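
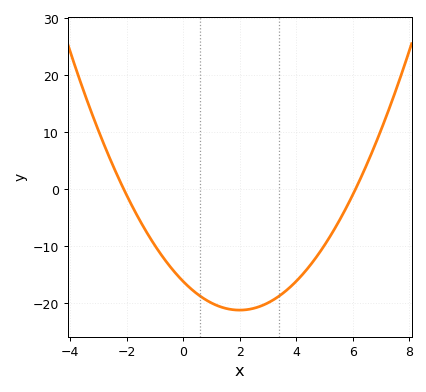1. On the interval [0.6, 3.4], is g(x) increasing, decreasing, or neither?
neither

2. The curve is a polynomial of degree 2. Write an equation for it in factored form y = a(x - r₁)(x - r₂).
y = 1.26(x + 2.1)(x - 6.1)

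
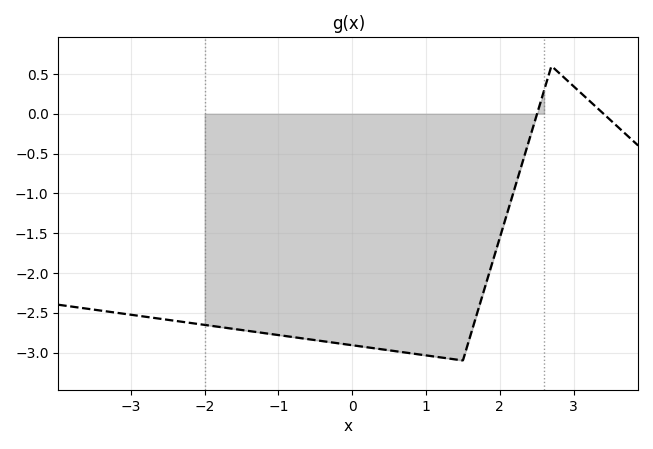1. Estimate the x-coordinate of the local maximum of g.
2.7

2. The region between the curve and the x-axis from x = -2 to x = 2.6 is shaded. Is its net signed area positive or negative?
negative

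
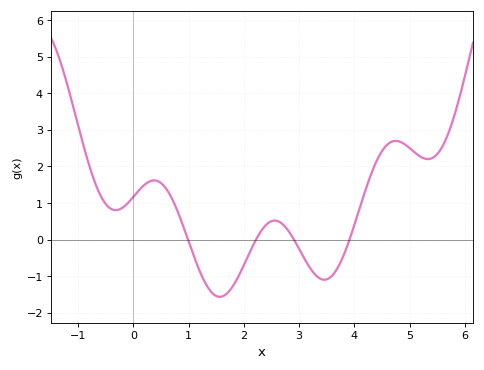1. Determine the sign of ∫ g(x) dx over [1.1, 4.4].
negative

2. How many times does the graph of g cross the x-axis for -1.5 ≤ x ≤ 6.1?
4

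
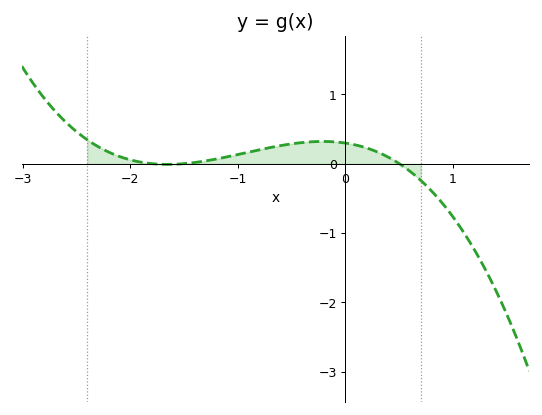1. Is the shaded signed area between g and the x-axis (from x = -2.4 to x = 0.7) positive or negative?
positive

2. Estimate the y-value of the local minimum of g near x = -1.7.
-0.011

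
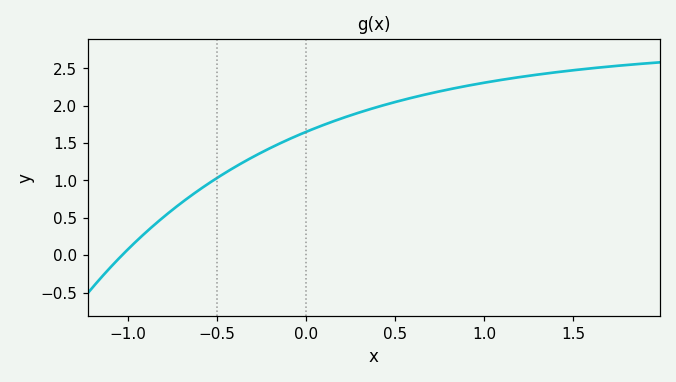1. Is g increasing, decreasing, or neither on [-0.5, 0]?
increasing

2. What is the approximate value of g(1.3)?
2.42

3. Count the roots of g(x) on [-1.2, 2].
1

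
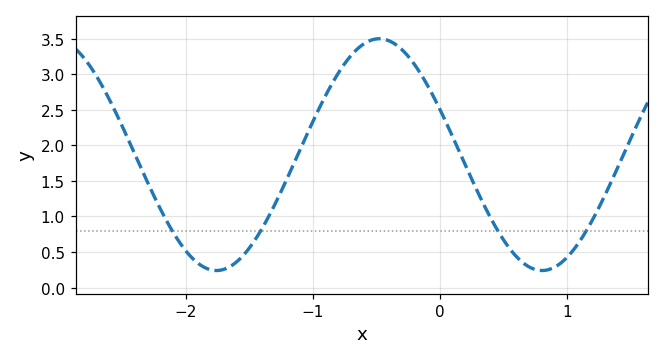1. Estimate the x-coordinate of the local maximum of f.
-0.477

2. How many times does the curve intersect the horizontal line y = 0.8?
4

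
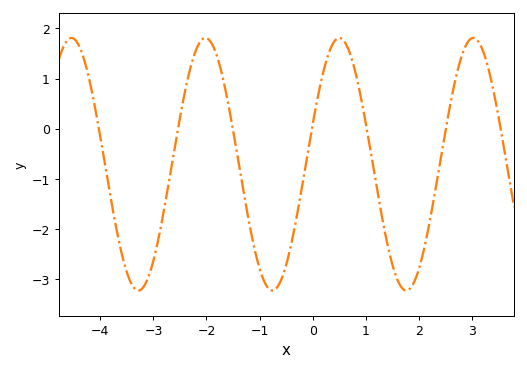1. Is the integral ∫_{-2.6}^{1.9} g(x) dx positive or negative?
negative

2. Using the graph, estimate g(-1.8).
1.44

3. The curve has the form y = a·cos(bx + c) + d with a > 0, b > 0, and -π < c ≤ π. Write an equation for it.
y = 2.52cos(2.49x - 1.25) - 0.71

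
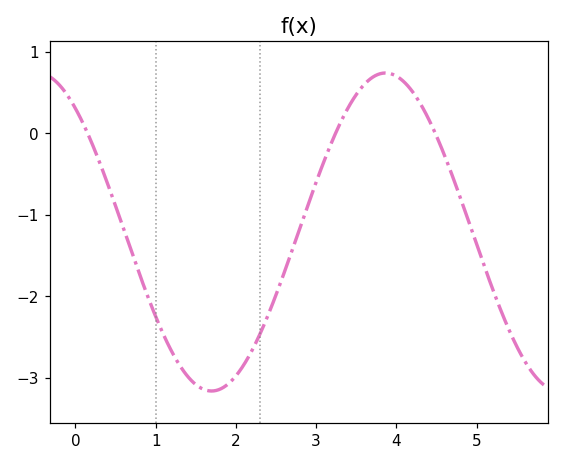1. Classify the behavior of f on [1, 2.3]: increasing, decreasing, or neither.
neither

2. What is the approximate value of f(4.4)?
0.18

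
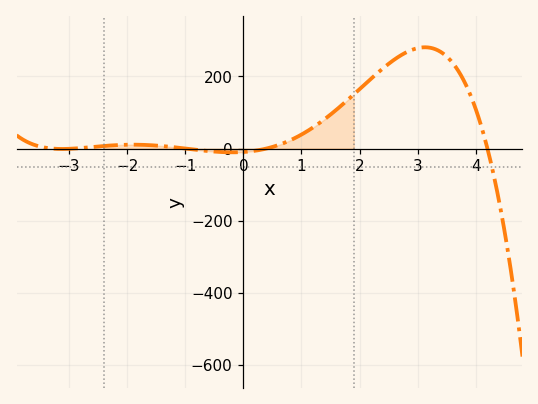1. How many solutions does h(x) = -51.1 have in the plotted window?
1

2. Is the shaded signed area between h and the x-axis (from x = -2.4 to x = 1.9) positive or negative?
positive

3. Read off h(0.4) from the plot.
0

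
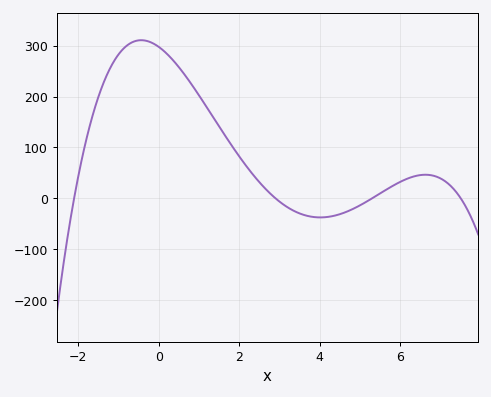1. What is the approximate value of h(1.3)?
170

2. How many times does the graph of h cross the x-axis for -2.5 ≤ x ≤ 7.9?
4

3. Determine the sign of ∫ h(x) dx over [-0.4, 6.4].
positive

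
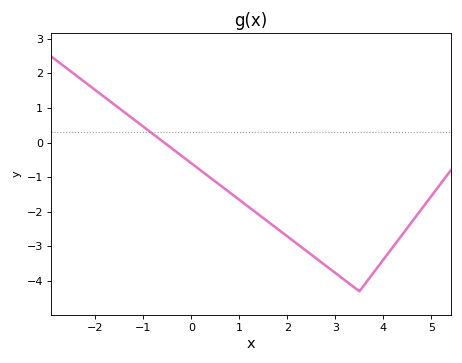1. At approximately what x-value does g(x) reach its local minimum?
3.4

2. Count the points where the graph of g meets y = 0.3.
1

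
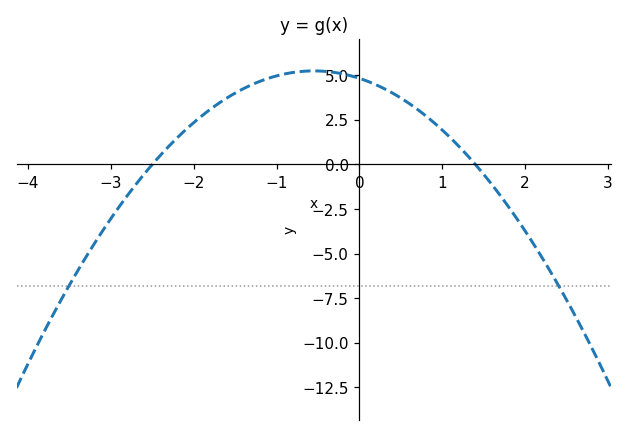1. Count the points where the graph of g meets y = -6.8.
2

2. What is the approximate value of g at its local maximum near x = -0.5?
5.25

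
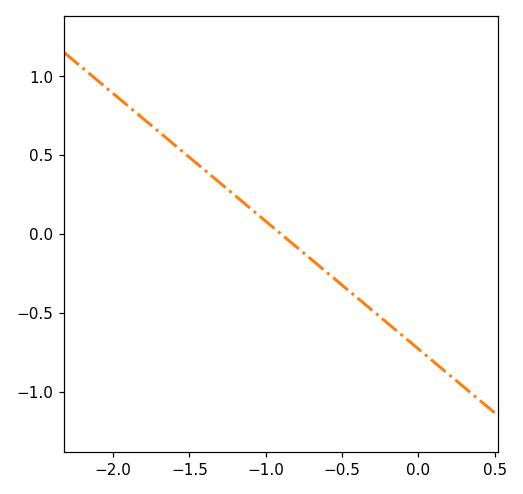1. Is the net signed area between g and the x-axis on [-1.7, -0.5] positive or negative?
positive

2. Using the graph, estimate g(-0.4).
-0.4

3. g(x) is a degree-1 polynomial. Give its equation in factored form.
y = -0.81(x + 0.9)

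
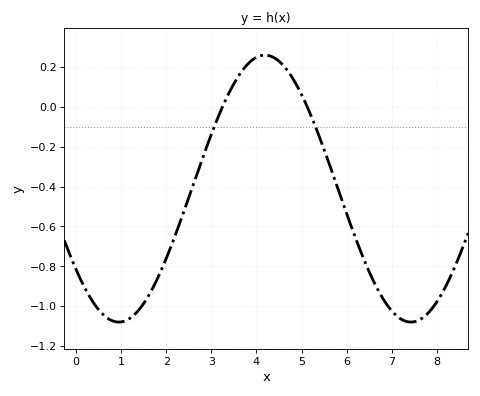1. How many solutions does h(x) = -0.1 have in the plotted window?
2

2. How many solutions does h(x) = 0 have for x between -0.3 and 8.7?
2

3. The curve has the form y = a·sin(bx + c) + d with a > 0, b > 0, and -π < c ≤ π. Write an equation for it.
y = 0.67sin(0.97x - 2.5) - 0.41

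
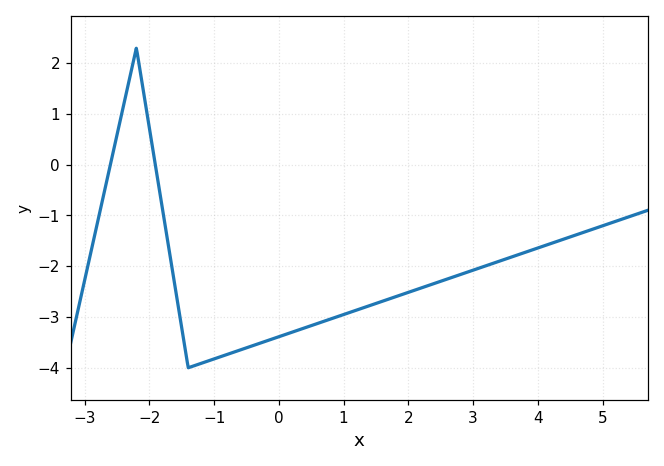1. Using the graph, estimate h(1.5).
-2.7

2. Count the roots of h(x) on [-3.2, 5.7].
2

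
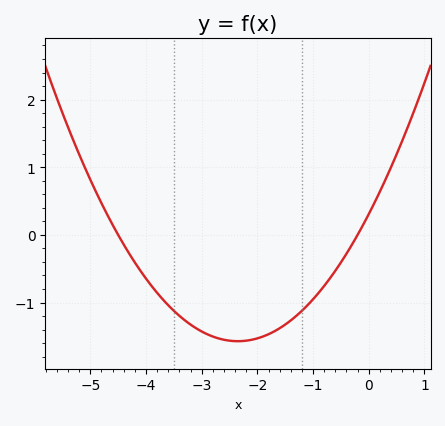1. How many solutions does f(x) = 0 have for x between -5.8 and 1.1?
2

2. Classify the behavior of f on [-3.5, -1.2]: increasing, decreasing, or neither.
neither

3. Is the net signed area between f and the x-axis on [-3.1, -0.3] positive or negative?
negative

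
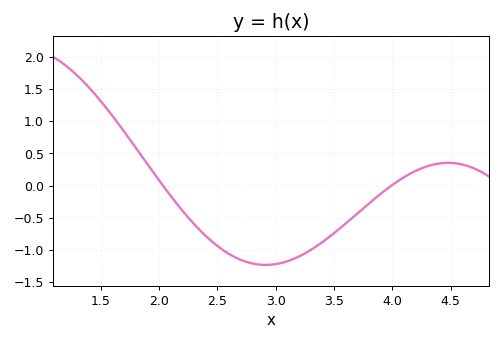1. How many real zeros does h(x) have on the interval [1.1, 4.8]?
2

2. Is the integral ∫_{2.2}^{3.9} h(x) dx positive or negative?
negative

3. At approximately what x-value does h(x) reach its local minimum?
2.91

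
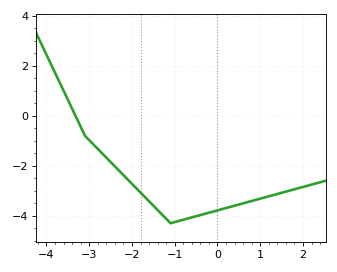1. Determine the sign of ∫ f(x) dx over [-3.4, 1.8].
negative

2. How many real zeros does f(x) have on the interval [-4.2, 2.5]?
1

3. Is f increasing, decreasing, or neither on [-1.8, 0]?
neither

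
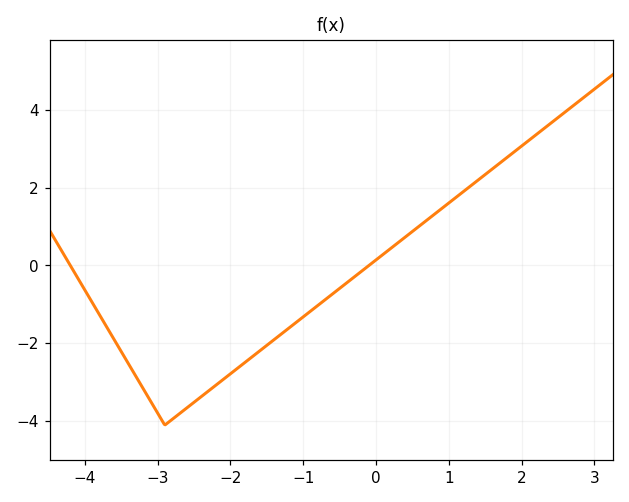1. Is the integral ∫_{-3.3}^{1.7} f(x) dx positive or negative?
negative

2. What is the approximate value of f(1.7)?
2.6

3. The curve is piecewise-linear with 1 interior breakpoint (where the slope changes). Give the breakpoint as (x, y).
(-2.9, -4.1)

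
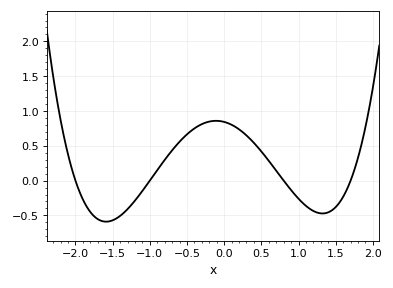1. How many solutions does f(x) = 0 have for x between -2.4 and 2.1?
4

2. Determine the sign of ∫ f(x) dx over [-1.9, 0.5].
positive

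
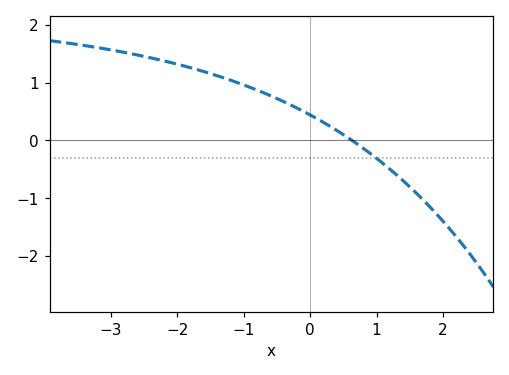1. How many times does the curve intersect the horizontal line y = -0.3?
1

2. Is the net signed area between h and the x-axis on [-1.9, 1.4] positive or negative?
positive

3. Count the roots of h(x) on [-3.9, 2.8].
1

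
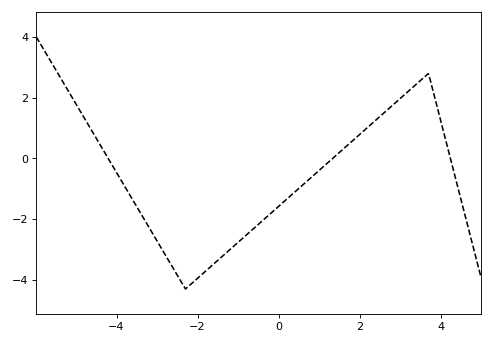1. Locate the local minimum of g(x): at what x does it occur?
-2.2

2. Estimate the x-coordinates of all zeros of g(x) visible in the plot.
-4.2, 1.4, 4.2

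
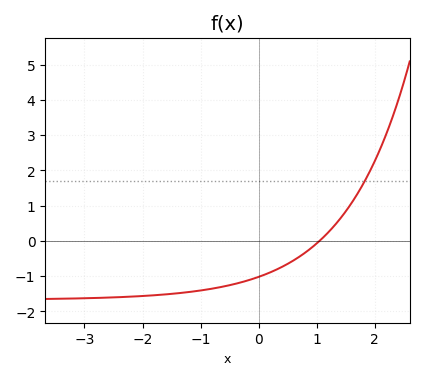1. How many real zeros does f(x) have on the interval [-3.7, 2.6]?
1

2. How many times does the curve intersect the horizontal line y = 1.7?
1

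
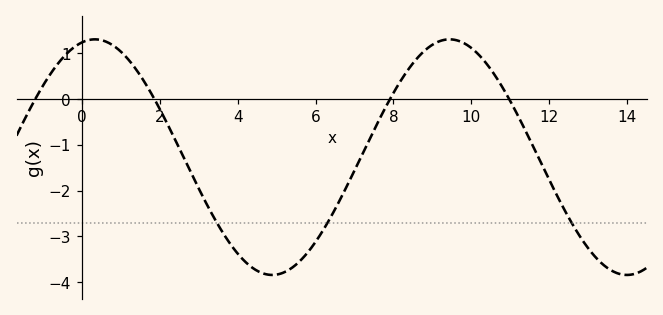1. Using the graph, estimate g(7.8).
-0.178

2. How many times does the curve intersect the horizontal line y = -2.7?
3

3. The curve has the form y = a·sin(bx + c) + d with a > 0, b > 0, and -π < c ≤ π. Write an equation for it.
y = 2.57sin(0.69x + 1.34) - 1.27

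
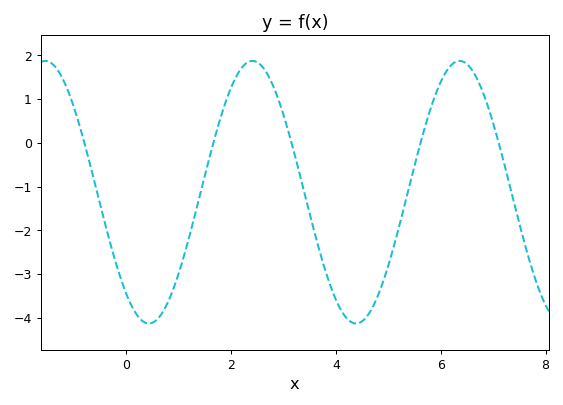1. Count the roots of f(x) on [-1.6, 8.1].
5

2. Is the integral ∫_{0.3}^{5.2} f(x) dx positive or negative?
negative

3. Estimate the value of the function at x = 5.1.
-2.39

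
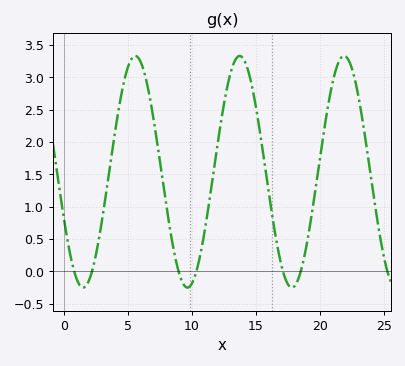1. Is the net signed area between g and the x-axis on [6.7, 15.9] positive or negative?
positive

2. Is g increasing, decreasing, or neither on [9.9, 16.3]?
neither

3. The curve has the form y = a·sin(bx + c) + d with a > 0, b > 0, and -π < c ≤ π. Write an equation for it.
y = 1.79sin(0.77x - 2.73) + 1.54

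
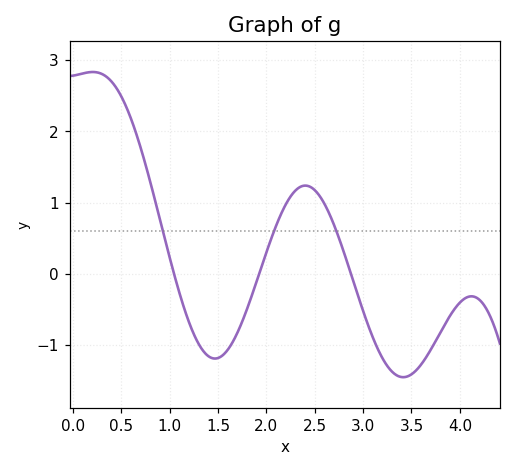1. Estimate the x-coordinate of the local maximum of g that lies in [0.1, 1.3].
0.204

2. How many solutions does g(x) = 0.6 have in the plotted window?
3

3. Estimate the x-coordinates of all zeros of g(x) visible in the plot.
1.04, 1.92, 2.87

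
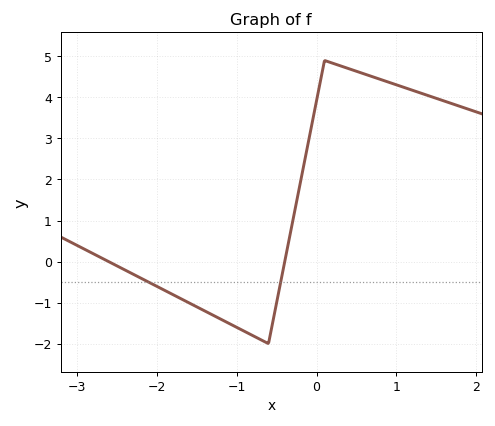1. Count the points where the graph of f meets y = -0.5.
2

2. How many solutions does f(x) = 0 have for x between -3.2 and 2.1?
2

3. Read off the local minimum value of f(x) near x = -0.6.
-2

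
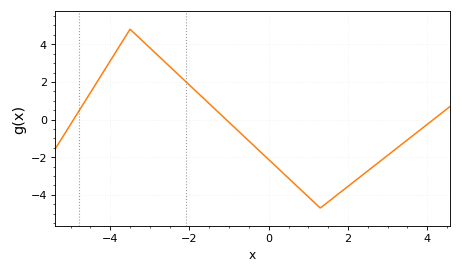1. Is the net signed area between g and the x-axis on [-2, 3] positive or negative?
negative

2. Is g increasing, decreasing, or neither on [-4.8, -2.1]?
neither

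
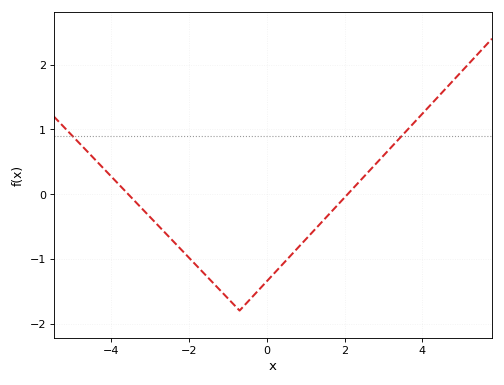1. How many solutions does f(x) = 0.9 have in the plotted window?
2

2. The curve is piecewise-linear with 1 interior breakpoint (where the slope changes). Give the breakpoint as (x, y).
(-0.7, -1.8)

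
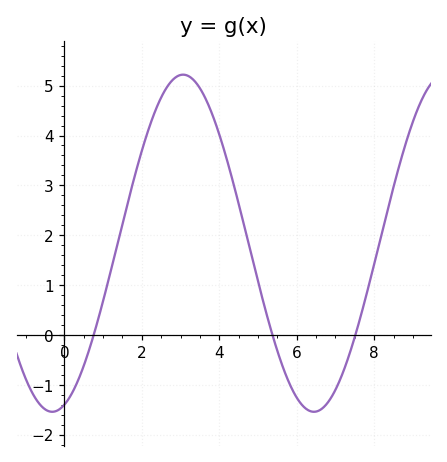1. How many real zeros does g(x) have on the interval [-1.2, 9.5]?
3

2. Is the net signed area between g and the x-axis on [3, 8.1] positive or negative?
positive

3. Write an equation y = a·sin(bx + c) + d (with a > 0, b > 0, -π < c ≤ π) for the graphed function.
y = 3.38sin(0.93x - 1.3) + 1.84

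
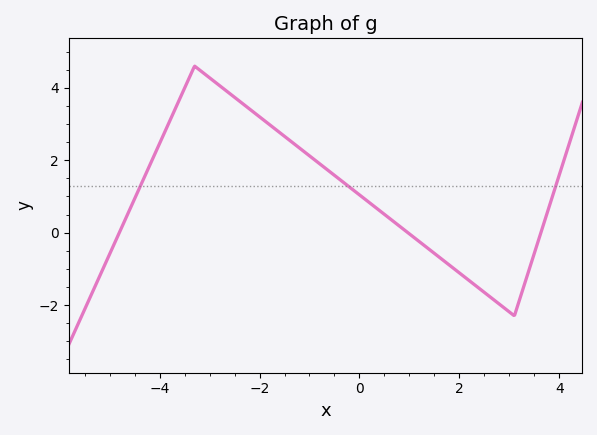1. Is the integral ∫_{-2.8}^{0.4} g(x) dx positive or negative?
positive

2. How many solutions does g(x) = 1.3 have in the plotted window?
3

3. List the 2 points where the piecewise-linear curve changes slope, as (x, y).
(-3.3, 4.6); (3.1, -2.3)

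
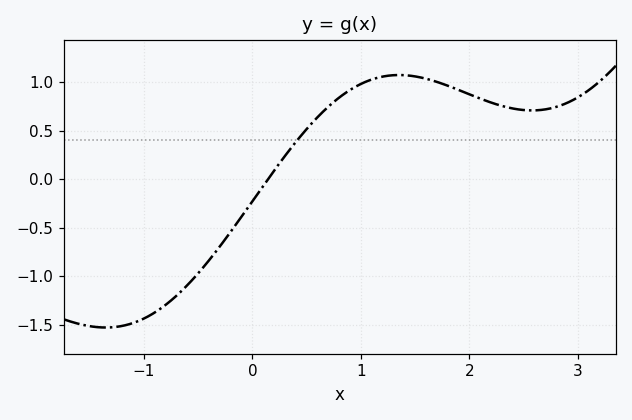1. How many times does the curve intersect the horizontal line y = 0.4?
1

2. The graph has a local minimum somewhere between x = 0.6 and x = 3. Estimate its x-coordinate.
2.6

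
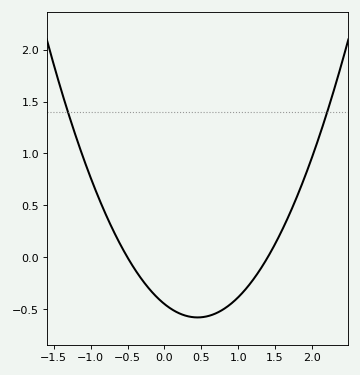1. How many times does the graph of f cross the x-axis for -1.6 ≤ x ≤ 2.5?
2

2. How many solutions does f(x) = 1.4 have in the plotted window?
2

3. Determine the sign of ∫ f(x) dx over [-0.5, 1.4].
negative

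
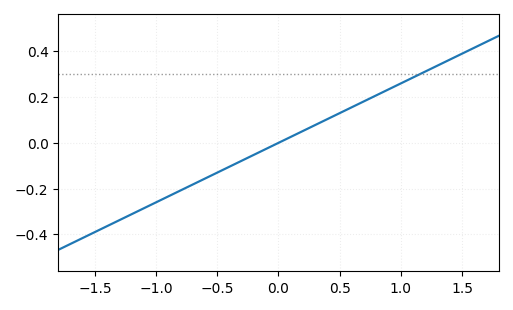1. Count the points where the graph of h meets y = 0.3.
1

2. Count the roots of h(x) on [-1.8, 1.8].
1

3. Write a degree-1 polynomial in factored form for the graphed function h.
y = 0.26(x - 0)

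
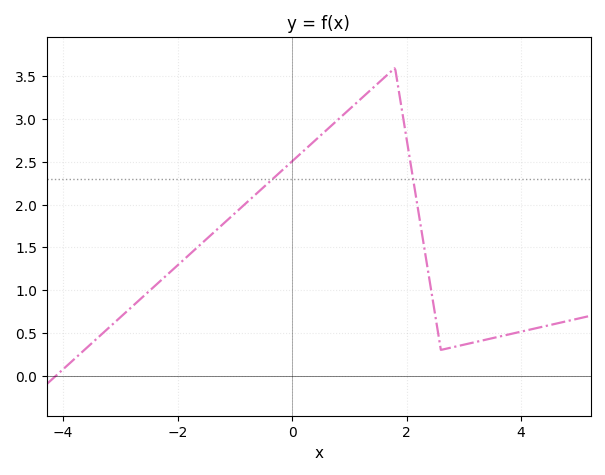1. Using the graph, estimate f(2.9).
0.346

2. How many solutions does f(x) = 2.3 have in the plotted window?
2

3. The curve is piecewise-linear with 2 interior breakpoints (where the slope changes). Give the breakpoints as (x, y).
(1.8, 3.6); (2.6, 0.3)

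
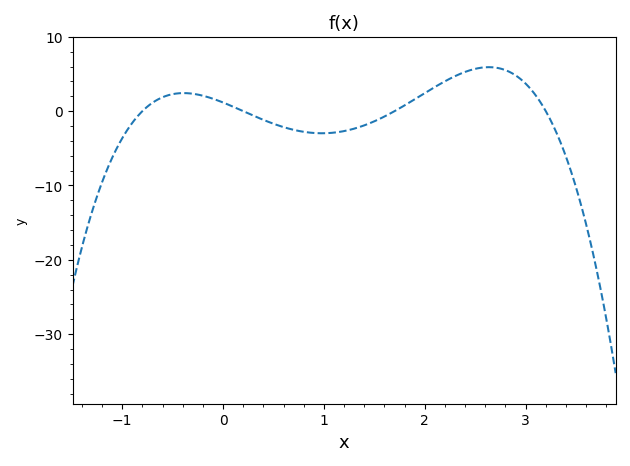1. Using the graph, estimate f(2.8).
6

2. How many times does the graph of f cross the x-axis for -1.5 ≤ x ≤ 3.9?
4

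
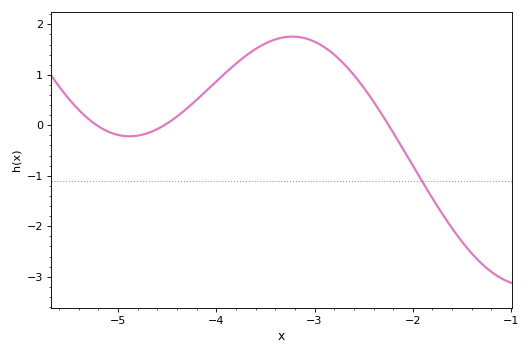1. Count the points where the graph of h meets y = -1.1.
1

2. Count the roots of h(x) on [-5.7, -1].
3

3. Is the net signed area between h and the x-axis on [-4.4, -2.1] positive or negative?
positive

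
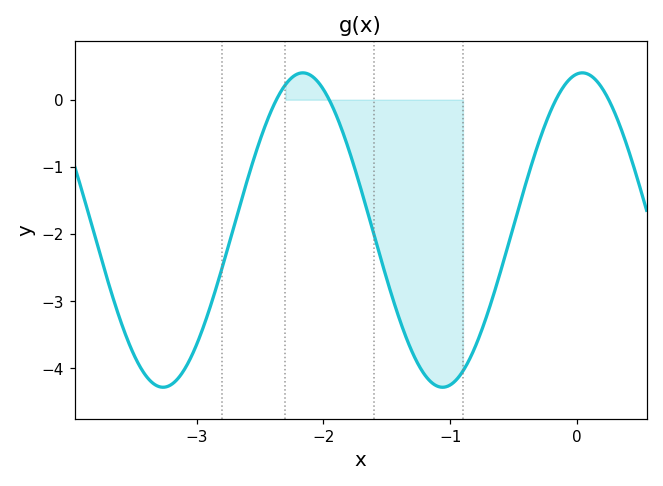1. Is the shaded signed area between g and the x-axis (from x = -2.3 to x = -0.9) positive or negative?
negative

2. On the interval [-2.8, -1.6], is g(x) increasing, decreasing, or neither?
neither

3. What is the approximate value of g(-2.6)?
-1.2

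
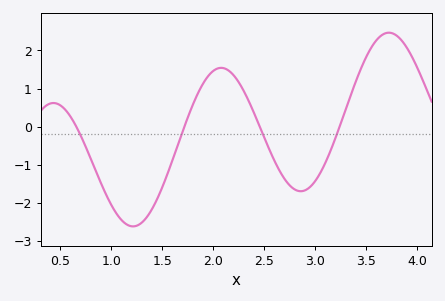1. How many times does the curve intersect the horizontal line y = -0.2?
4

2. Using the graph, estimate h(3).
-1.4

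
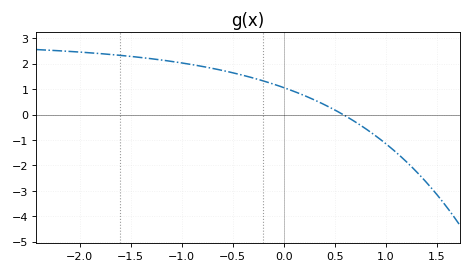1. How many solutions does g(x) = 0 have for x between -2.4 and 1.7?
1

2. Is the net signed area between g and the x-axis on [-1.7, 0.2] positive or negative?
positive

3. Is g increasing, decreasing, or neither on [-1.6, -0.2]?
decreasing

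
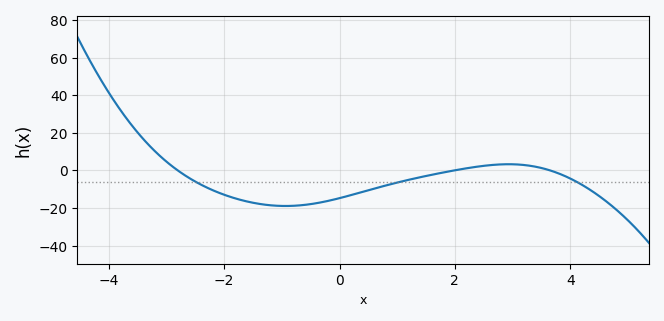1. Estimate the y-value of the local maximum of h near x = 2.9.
4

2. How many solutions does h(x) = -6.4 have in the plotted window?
3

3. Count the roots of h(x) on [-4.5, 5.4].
3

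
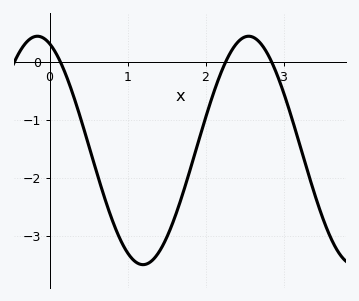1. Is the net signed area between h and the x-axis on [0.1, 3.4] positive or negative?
negative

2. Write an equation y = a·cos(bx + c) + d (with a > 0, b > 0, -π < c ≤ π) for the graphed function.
y = 1.97cos(2.32x + 0.36) - 1.53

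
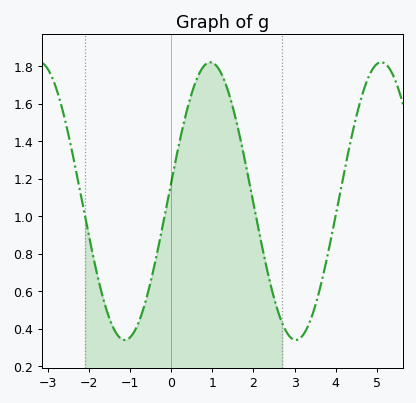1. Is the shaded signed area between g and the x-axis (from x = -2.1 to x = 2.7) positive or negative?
positive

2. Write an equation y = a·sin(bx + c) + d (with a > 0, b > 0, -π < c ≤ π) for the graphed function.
y = 0.74sin(1.51x + 0.14) + 1.08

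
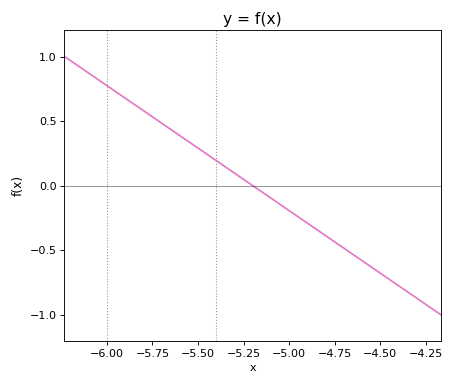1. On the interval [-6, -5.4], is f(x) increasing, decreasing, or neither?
decreasing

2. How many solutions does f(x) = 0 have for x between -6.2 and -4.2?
1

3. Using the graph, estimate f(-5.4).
0.2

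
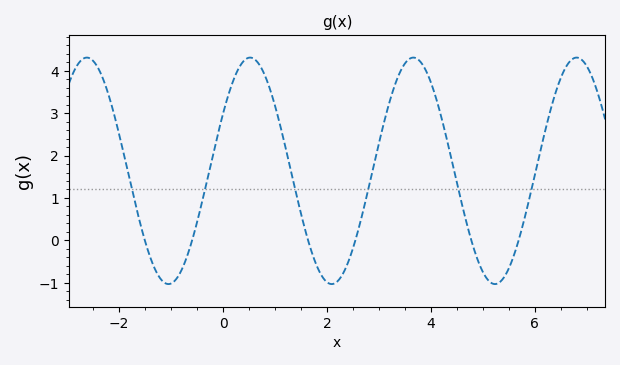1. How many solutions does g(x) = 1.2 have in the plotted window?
6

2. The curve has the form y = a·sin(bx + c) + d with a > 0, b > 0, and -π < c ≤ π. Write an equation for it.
y = 2.67sin(2x + 0.53) + 1.64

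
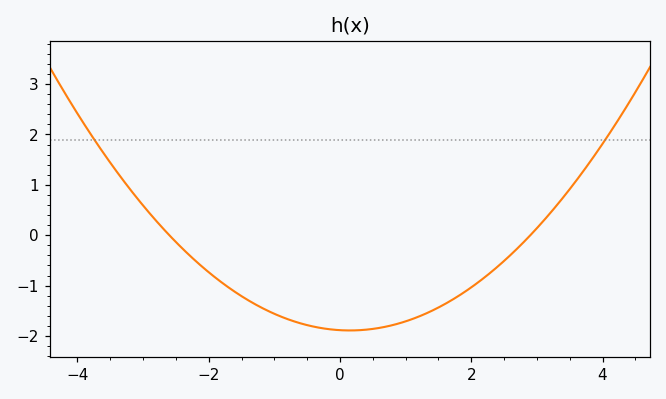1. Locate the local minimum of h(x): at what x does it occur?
0.15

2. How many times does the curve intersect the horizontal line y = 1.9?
2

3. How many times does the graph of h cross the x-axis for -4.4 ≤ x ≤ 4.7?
2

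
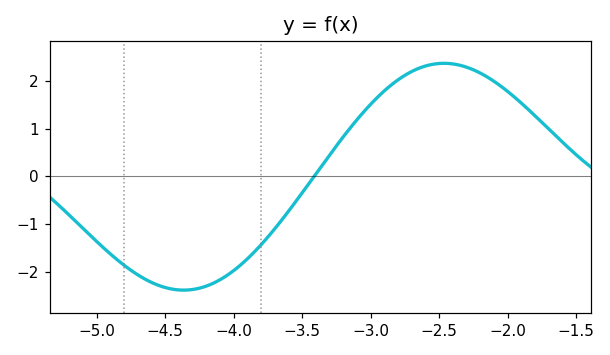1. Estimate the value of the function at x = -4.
-2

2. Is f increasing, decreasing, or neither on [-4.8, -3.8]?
neither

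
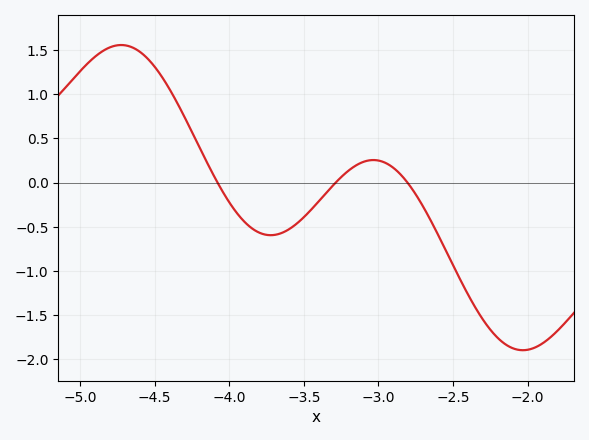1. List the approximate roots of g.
-4.08, -3.29, -2.81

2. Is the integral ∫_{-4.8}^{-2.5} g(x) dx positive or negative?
positive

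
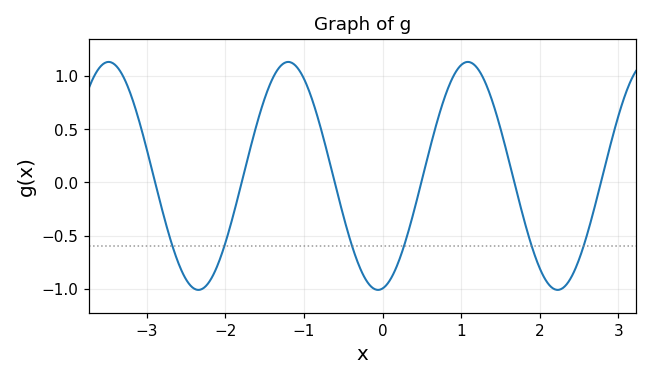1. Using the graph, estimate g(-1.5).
0.787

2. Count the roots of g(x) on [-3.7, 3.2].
6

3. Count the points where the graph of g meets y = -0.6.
6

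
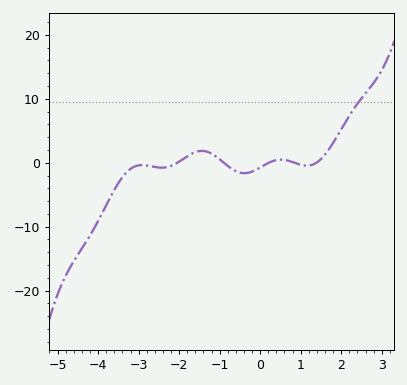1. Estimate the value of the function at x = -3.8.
-7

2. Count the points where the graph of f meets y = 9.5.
1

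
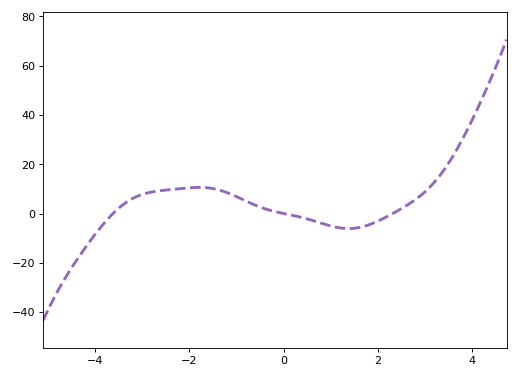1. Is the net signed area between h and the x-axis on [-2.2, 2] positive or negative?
positive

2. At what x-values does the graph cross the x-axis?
-3.63, 0, 2.32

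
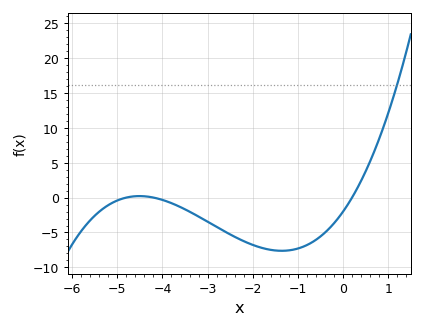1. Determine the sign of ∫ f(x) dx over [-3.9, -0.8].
negative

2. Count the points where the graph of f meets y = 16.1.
1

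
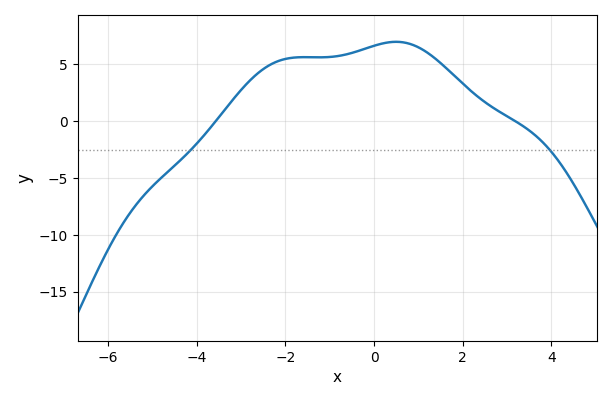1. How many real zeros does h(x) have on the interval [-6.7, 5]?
2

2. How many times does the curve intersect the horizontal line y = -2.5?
2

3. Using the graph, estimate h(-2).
5.5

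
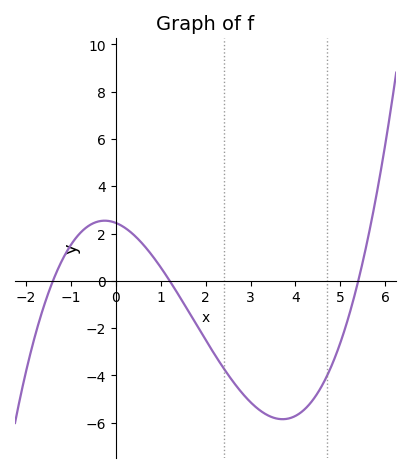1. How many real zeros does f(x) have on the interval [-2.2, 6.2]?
3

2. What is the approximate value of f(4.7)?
-4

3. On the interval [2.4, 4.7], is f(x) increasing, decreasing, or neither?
neither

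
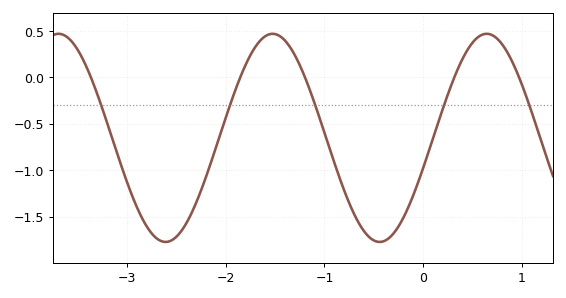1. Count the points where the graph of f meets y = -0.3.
5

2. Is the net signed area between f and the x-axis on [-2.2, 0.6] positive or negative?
negative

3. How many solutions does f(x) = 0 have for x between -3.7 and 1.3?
5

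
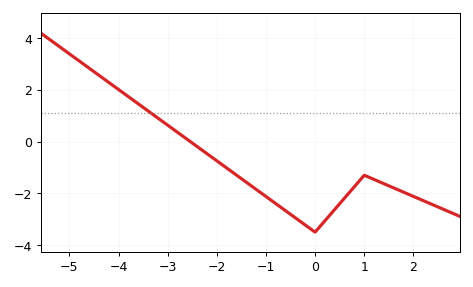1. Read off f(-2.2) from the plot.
-0.467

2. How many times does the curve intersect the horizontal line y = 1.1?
1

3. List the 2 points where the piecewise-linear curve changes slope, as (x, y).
(0, -3.5); (1, -1.3)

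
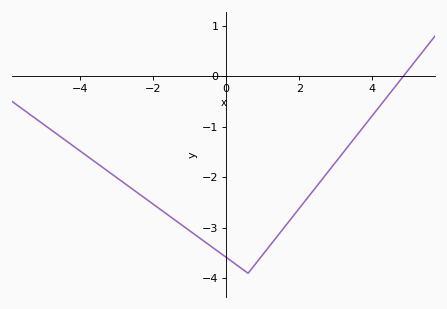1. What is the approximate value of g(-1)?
-3.1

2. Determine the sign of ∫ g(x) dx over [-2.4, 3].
negative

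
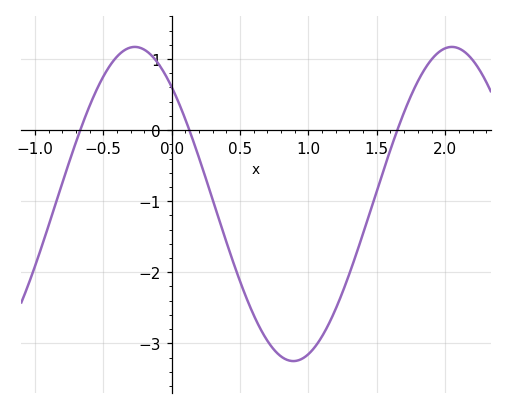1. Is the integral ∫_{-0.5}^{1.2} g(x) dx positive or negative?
negative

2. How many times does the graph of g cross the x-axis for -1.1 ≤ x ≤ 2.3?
3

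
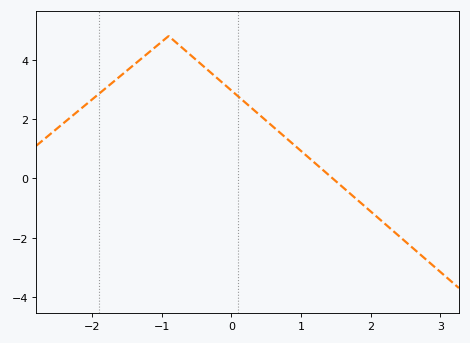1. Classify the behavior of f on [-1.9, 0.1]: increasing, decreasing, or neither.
neither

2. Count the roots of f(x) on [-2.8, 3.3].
1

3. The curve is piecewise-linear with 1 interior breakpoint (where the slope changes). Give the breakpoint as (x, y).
(-0.9, 4.8)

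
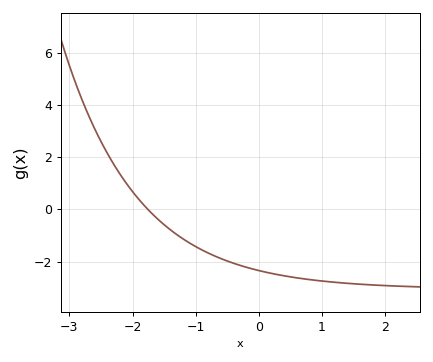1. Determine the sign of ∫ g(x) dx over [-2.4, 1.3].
negative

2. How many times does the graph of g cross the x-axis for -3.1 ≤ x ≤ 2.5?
1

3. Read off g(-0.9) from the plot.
-1.6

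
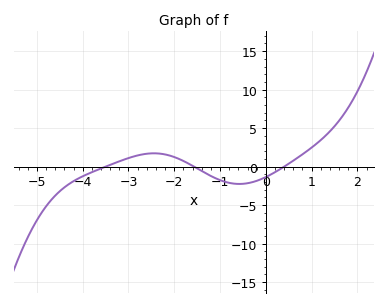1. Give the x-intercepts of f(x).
-3.5, -1.57, 0.401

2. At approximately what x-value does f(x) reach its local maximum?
-2.44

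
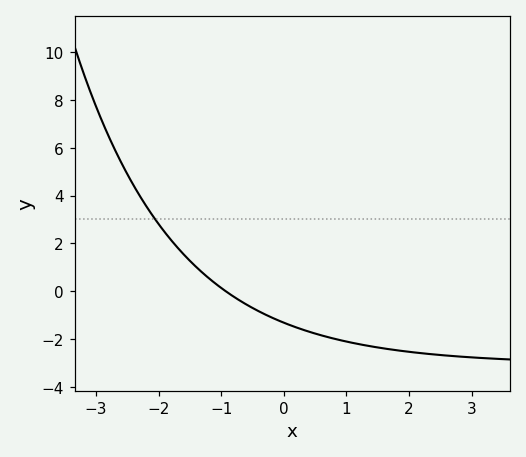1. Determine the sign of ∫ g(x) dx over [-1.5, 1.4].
negative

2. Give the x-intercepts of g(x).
-0.93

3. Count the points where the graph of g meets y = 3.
1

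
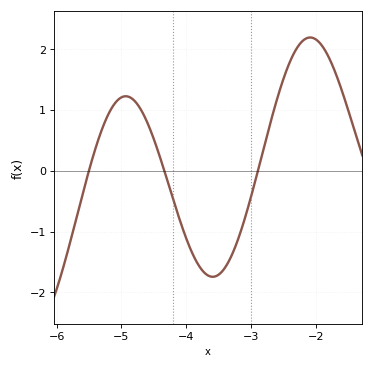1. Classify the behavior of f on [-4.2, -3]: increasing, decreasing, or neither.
neither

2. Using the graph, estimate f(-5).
1.2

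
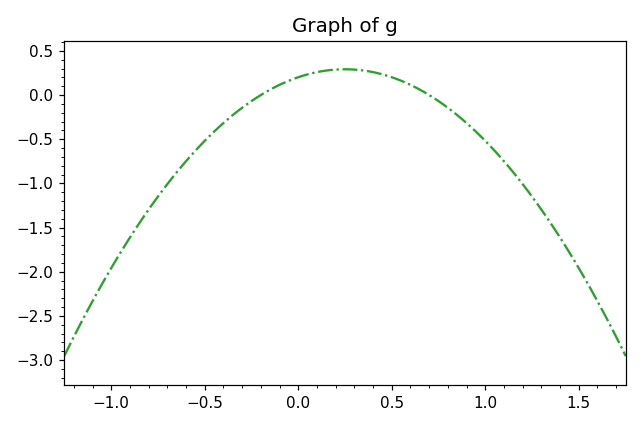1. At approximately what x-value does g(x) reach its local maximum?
0.25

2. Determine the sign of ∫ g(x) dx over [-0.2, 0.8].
positive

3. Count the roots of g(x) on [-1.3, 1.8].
2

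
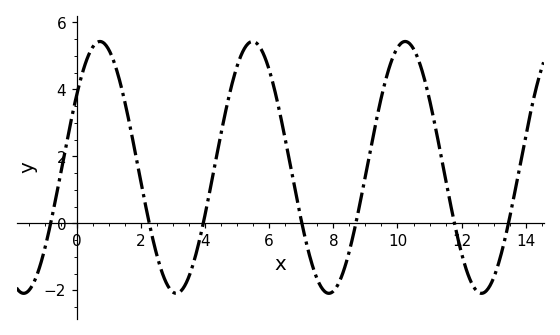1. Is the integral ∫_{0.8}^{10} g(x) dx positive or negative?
positive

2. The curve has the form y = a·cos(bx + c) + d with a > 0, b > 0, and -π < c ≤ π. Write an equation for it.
y = 3.76cos(1.32x - 0.95) + 1.67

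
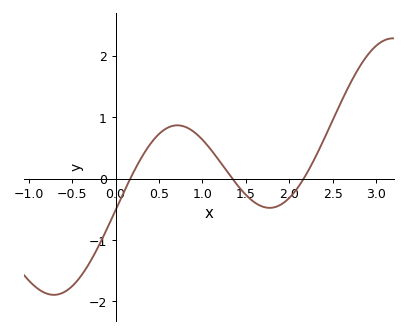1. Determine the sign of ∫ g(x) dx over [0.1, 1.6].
positive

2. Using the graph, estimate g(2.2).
0.084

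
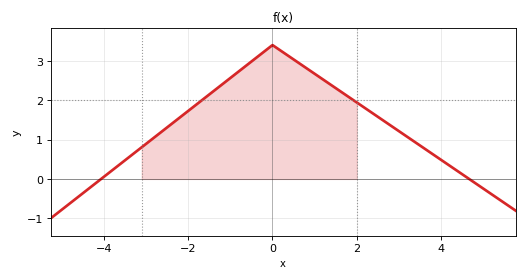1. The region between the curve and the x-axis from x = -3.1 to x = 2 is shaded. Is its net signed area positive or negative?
positive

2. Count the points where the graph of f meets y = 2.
2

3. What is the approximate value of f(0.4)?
3.1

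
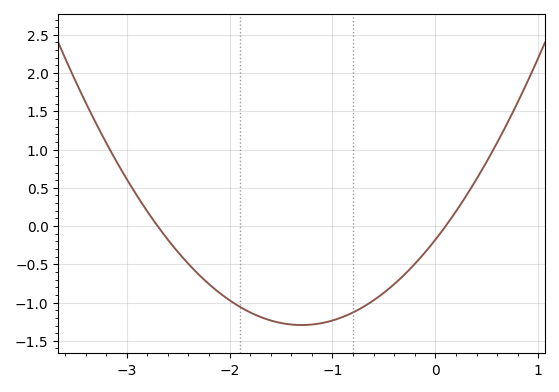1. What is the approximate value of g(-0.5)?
-0.85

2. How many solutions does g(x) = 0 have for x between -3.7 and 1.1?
2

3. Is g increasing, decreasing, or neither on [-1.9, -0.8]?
neither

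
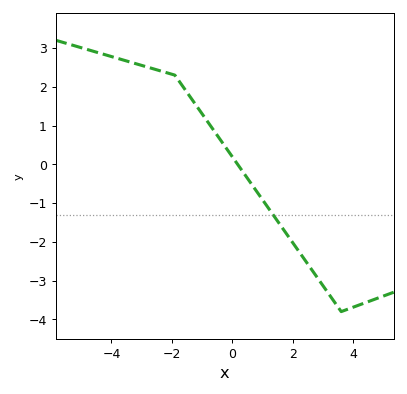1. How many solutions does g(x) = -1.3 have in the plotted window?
1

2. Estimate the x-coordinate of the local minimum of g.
3.6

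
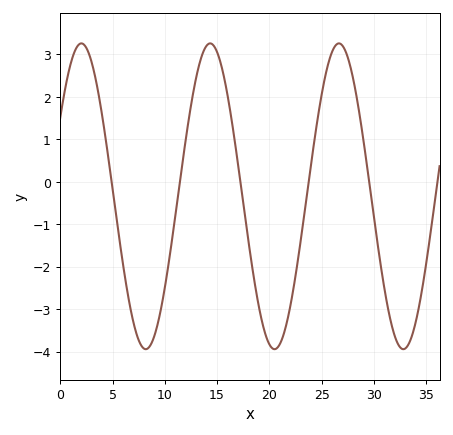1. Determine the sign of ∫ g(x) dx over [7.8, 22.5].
negative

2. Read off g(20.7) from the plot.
-3.92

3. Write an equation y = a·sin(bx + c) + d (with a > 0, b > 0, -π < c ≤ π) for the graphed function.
y = 3.6sin(0.51x + 0.54) - 0.34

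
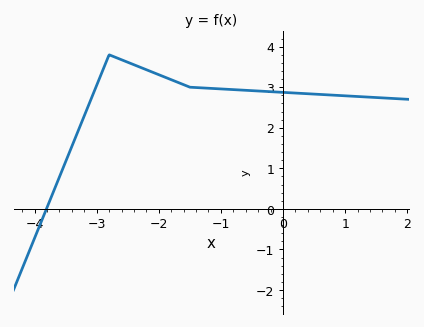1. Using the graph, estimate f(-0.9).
2.9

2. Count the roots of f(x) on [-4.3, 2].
1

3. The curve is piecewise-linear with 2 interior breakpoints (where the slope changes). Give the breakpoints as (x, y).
(-2.8, 3.8); (-1.5, 3)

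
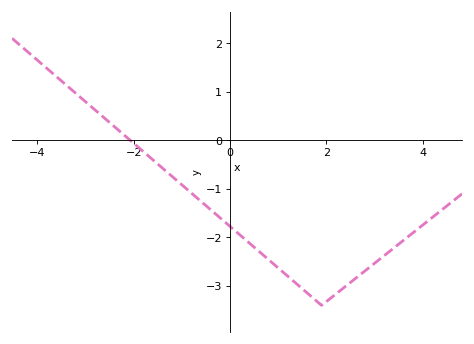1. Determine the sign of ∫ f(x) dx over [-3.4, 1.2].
negative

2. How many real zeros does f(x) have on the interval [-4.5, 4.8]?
1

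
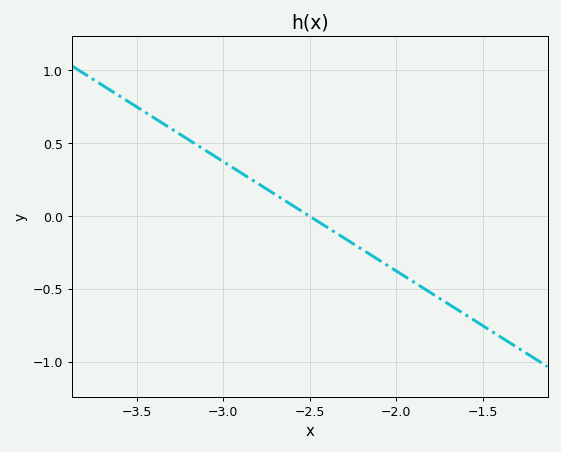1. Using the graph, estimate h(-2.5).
0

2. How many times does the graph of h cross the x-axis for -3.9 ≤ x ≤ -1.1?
1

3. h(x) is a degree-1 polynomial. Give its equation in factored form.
y = -0.75(x + 2.5)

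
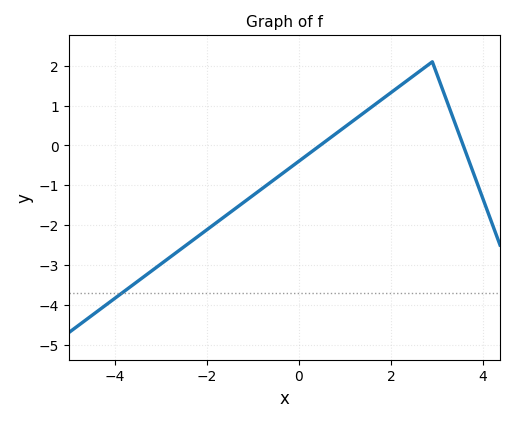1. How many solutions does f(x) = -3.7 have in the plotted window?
1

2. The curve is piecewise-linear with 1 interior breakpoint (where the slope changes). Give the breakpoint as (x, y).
(2.9, 2.1)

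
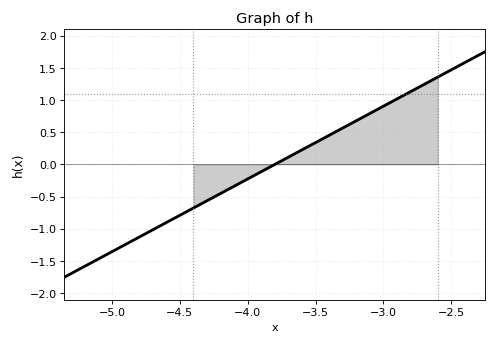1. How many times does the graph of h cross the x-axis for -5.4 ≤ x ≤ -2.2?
1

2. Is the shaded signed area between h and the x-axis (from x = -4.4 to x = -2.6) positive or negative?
positive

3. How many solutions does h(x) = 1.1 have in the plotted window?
1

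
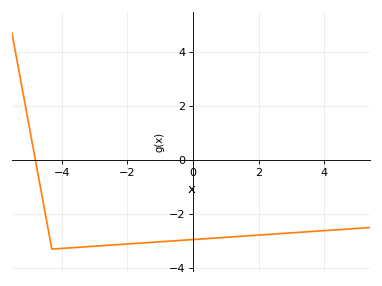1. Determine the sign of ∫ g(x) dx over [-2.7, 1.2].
negative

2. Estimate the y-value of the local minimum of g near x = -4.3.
-3.3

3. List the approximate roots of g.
-4.8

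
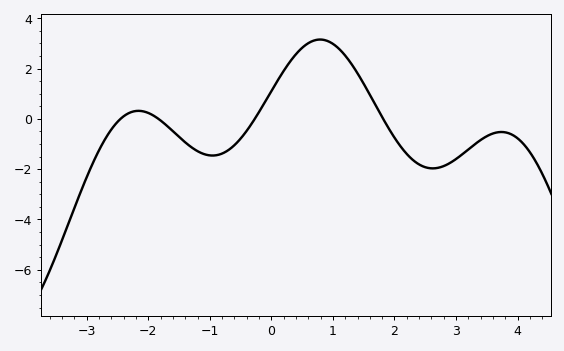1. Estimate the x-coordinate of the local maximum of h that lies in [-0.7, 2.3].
0.79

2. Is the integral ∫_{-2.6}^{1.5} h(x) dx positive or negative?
positive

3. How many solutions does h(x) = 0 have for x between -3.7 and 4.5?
4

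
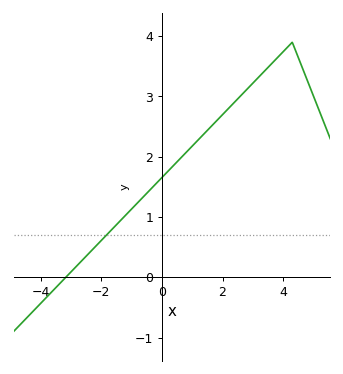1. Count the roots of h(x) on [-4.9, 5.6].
1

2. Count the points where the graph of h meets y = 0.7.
1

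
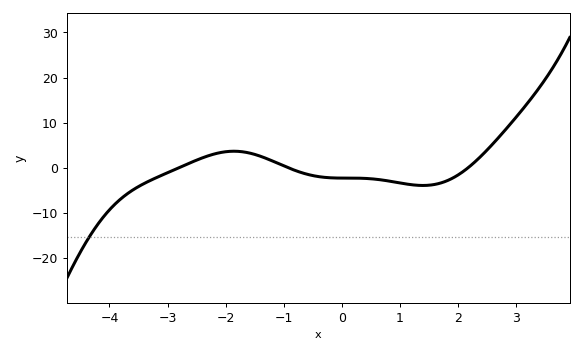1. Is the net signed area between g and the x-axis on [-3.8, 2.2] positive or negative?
negative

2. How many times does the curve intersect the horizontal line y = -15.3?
1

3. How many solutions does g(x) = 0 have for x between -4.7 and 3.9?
3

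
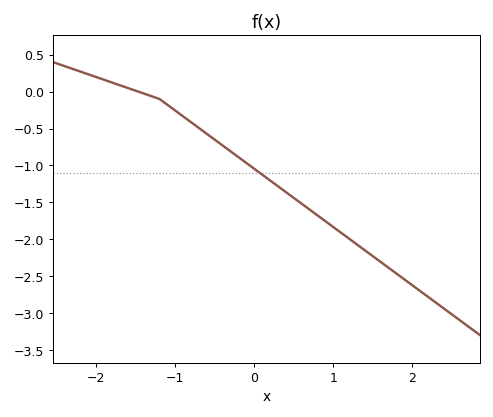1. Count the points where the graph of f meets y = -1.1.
1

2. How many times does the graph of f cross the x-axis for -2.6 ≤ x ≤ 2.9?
1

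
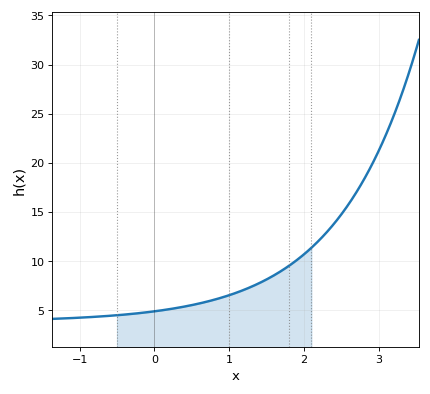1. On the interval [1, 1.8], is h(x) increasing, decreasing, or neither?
increasing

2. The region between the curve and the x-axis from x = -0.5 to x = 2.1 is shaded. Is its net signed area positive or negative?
positive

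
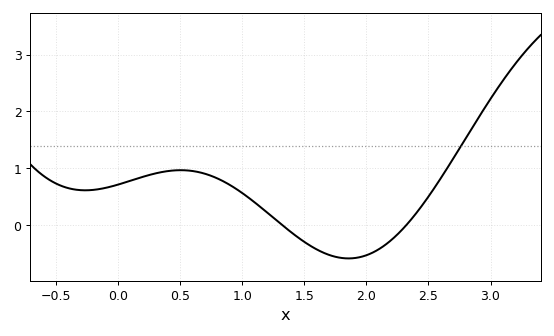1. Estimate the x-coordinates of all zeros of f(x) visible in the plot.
1.3, 2.3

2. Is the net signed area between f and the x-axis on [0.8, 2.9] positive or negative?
positive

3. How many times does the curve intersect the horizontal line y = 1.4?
1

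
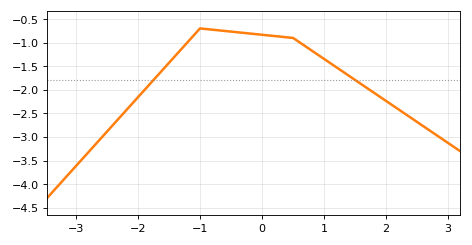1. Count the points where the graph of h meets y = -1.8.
2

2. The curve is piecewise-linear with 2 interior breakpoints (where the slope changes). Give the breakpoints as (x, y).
(-1, -0.7); (0.5, -0.9)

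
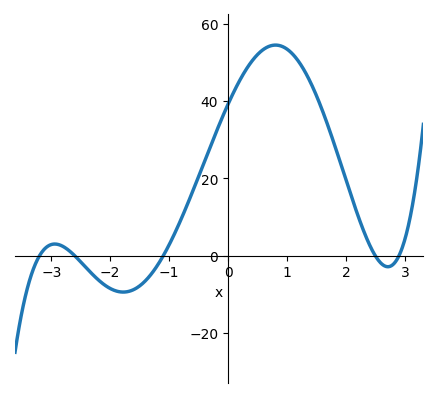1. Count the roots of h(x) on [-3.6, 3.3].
5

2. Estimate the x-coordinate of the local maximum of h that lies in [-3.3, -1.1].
-2.9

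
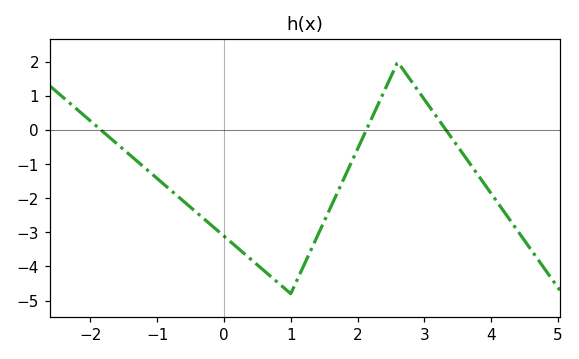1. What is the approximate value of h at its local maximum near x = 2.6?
2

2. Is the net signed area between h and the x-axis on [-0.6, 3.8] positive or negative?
negative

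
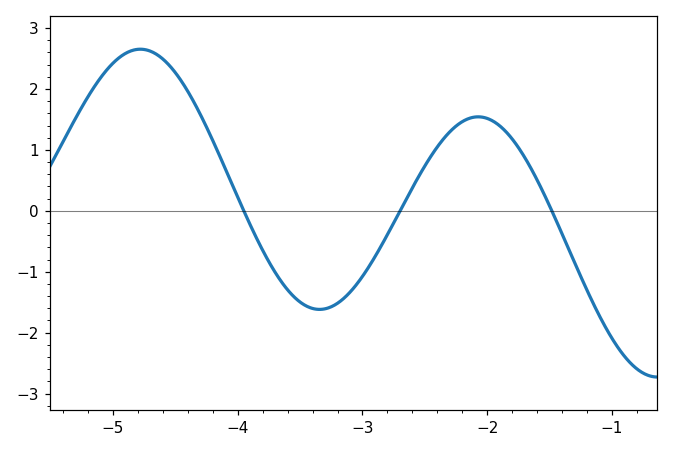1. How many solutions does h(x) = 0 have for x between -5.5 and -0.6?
3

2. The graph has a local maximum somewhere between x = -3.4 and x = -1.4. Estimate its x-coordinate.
-2.1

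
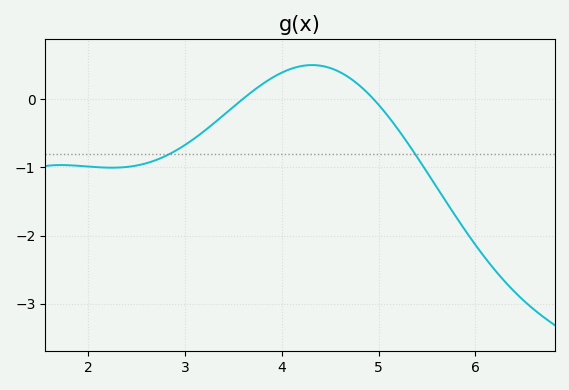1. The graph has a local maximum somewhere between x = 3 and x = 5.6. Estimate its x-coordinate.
4.31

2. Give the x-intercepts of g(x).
3.6, 4.95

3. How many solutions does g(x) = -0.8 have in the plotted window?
2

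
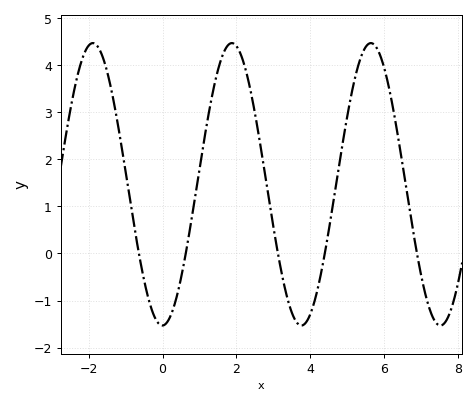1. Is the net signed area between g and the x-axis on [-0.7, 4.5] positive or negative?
positive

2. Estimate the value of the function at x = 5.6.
4.46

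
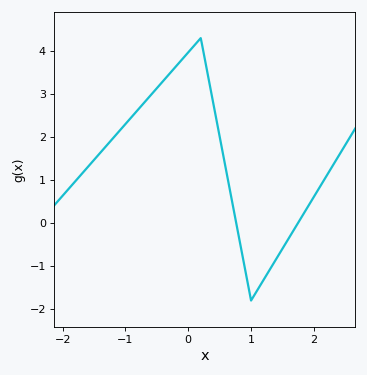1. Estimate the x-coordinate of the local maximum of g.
0.199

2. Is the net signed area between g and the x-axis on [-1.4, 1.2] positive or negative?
positive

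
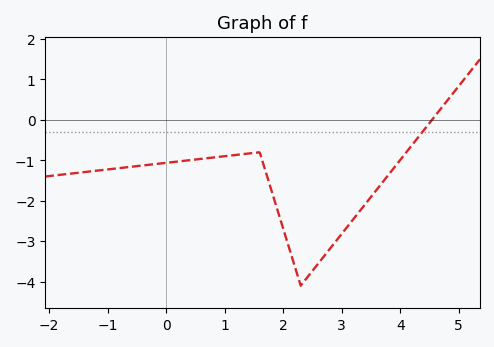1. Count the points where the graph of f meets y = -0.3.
1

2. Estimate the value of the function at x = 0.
-1.06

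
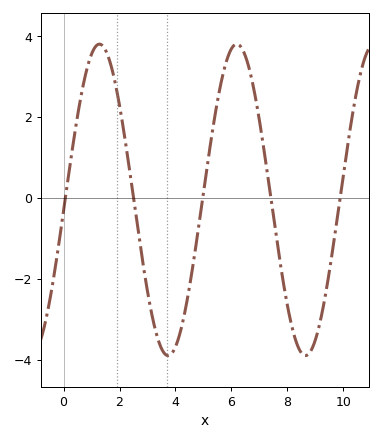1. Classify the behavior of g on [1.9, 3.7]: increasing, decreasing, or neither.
decreasing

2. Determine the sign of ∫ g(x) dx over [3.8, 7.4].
positive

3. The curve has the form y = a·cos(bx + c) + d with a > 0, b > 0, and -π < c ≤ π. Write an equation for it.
y = 3.85cos(1.3x - 1.6) - 0.05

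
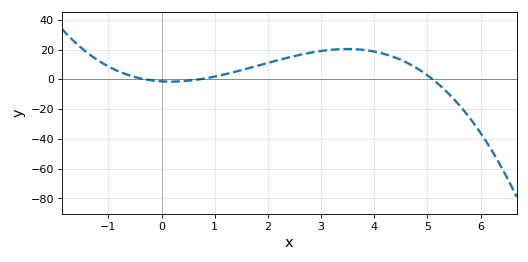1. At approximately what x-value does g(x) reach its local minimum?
0.2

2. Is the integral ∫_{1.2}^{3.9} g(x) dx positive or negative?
positive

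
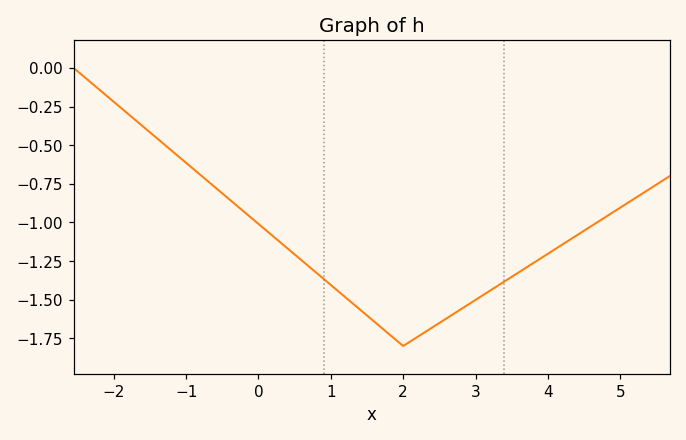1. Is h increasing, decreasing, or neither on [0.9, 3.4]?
neither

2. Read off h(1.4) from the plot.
-1.56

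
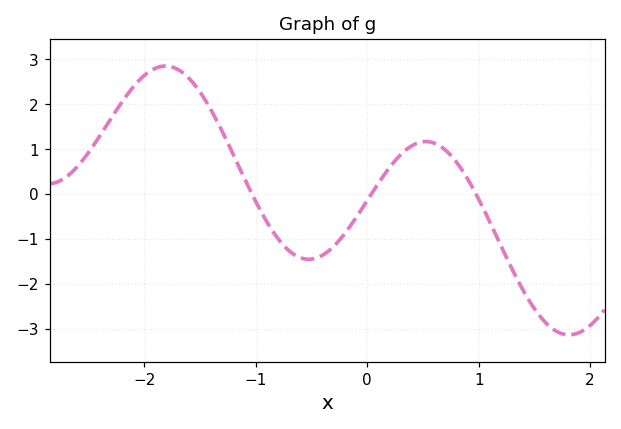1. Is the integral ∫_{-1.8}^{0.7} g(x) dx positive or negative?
positive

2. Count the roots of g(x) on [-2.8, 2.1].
3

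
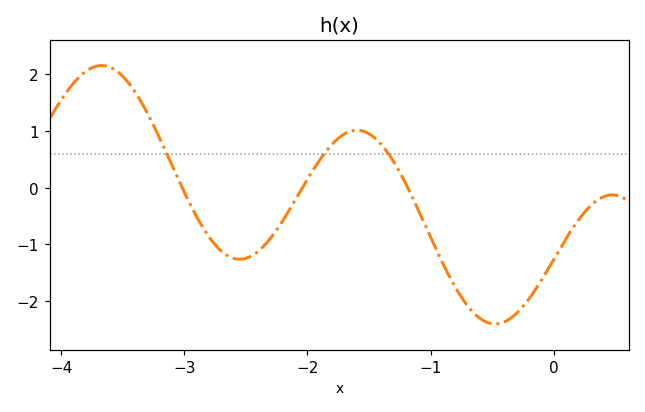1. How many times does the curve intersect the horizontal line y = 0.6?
3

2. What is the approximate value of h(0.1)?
-0.9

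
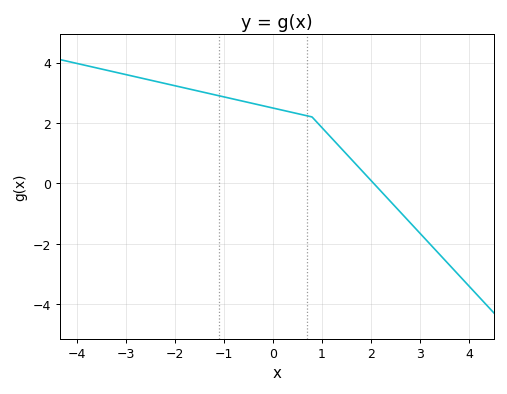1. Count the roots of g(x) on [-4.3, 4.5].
1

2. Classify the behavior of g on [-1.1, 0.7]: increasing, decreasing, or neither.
decreasing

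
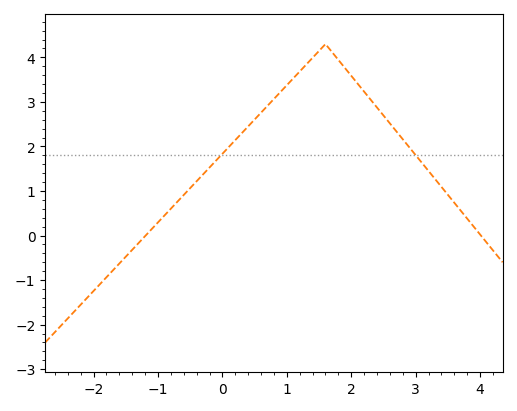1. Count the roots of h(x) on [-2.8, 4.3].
2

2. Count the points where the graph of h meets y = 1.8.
2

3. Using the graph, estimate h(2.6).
2.5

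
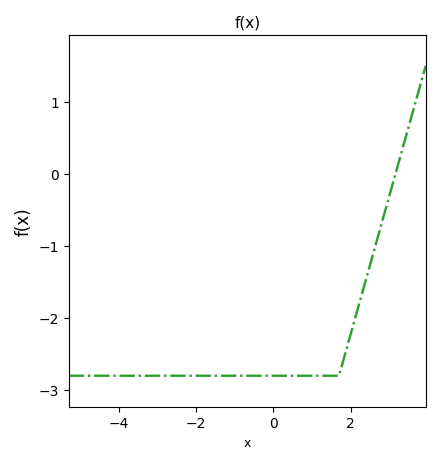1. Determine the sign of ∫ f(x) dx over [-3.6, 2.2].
negative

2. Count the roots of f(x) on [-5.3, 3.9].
1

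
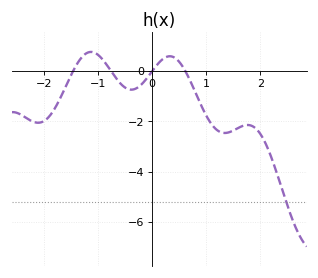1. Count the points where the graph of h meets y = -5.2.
1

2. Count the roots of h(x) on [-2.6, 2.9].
4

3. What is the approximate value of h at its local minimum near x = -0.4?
-0.8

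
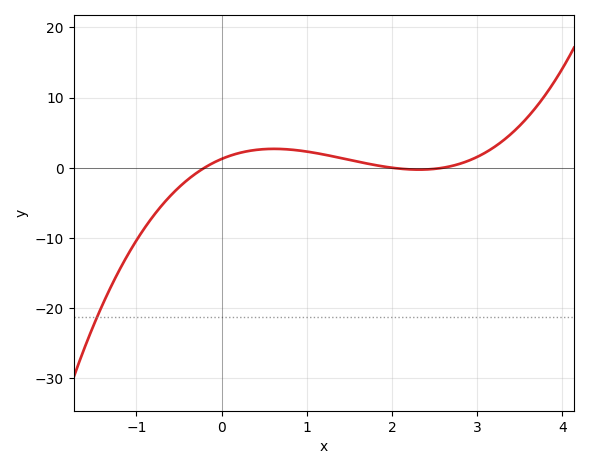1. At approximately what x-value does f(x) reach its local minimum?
2.3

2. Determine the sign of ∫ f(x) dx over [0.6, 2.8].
positive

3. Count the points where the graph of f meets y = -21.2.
1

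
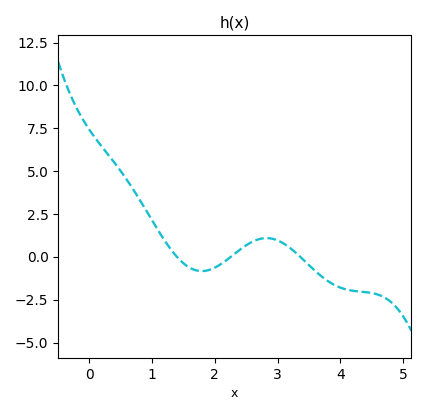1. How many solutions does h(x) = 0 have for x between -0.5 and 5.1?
3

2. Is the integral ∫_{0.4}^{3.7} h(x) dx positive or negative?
positive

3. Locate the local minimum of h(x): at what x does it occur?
1.79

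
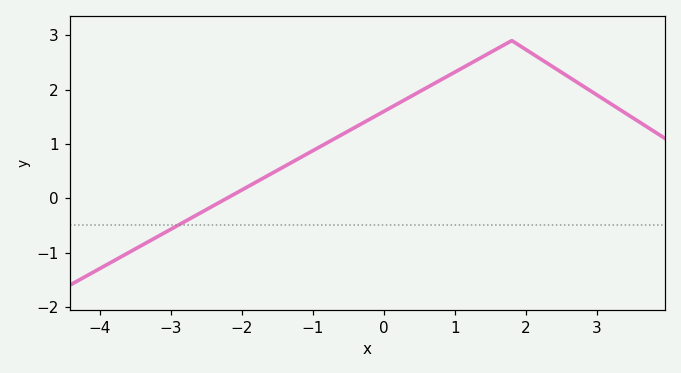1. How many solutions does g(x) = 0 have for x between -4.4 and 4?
1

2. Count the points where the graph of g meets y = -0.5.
1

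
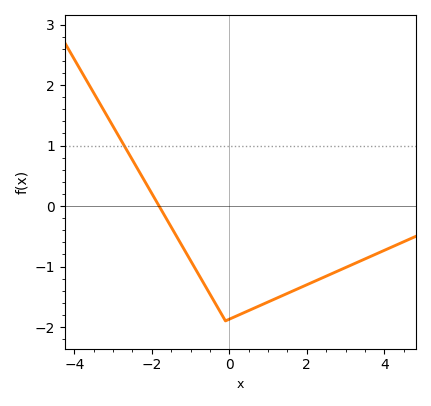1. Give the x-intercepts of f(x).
-1.81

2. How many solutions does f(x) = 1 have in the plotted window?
1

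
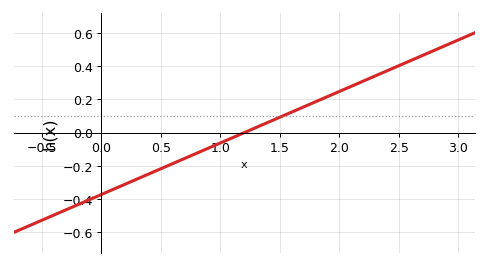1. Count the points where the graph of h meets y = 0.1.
1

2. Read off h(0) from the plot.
-0.38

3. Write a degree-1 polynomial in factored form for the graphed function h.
y = 0.31(x - 1.2)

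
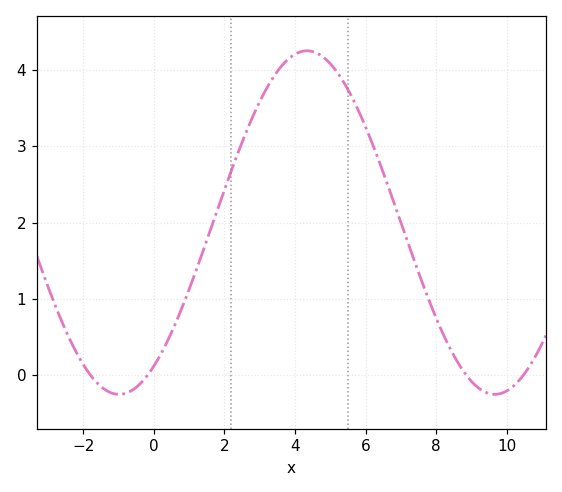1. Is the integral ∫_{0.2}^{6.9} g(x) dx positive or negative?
positive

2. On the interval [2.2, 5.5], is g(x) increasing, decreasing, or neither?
neither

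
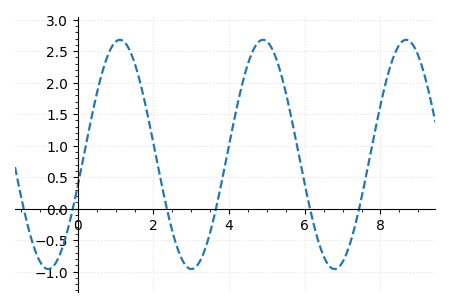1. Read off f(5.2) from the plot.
2.45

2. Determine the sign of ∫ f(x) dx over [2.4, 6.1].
positive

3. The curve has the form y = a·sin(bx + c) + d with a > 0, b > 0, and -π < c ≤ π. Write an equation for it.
y = 1.82sin(1.66x - 0.272) + 0.86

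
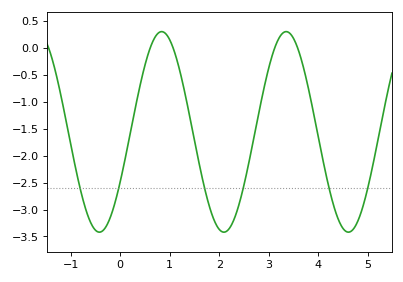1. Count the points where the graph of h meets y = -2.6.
6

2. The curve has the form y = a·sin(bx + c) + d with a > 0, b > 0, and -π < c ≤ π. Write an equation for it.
y = 1.86sin(2.5x - 0.52) - 1.56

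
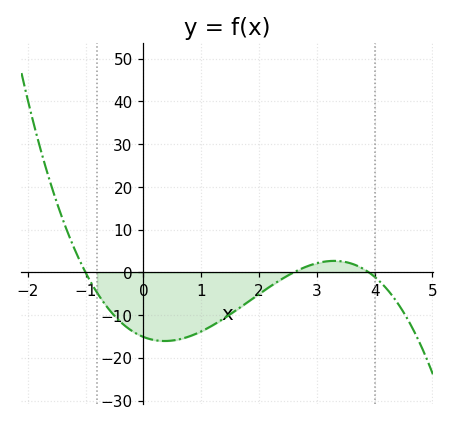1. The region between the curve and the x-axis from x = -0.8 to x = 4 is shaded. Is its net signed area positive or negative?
negative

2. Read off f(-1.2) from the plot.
5.78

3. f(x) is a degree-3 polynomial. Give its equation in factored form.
y = -1.49(x + 1)(x - 2.6)(x - 3.9)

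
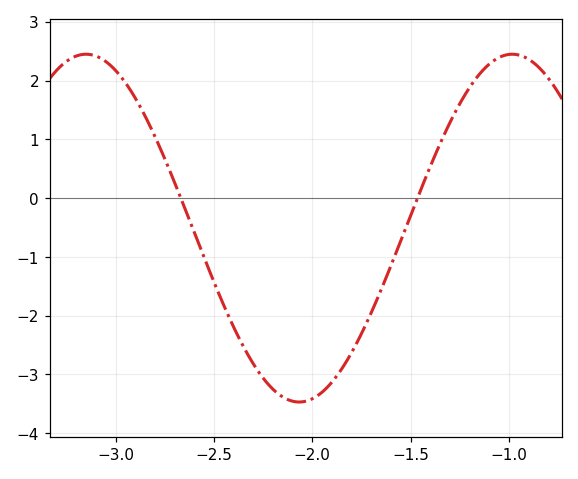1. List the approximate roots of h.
-2.67, -1.47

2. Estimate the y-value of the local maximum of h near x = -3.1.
2.45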